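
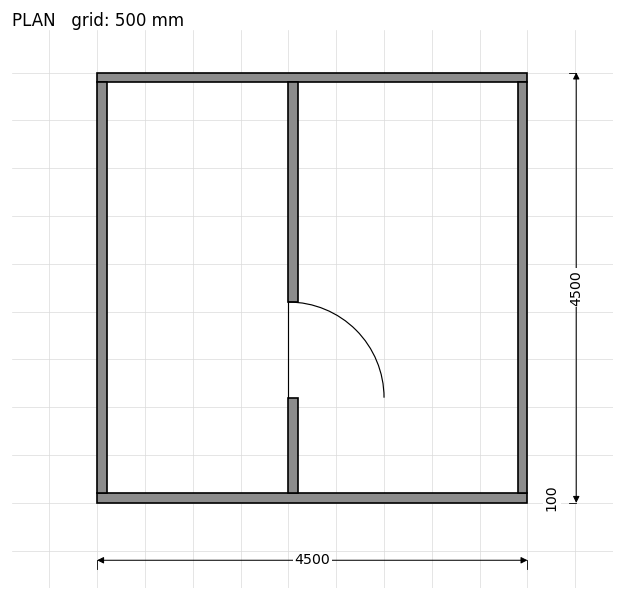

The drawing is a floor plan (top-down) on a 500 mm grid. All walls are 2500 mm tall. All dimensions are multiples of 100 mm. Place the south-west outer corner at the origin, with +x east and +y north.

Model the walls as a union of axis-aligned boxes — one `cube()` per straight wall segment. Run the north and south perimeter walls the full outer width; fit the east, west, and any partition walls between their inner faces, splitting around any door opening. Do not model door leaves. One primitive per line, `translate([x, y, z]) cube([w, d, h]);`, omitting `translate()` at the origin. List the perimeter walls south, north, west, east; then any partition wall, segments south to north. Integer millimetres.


cube([4500, 100, 2500]);
translate([0, 4400, 0]) cube([4500, 100, 2500]);
translate([0, 100, 0]) cube([100, 4300, 2500]);
translate([4400, 100, 0]) cube([100, 4300, 2500]);
translate([2000, 100, 0]) cube([100, 1000, 2500]);
translate([2000, 2100, 0]) cube([100, 2300, 2500]);


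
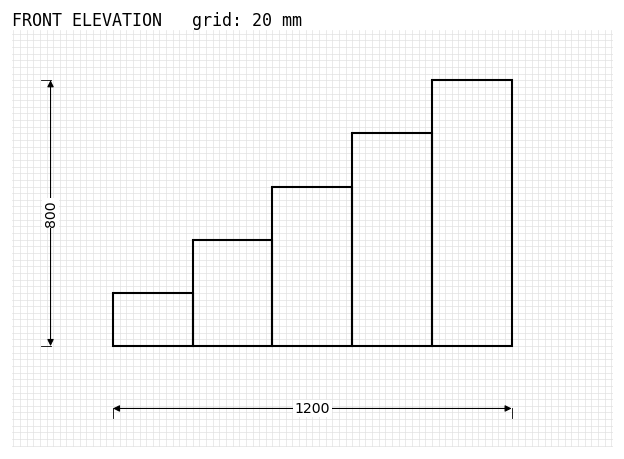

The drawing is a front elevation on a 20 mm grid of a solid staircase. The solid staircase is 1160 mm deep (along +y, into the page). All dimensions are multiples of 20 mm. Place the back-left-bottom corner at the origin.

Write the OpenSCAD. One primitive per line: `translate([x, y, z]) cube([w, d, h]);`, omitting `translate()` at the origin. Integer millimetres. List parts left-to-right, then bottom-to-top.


cube([240, 1160, 160]);
translate([240, 0, 0]) cube([240, 1160, 320]);
translate([480, 0, 0]) cube([240, 1160, 480]);
translate([720, 0, 0]) cube([240, 1160, 640]);
translate([960, 0, 0]) cube([240, 1160, 800]);


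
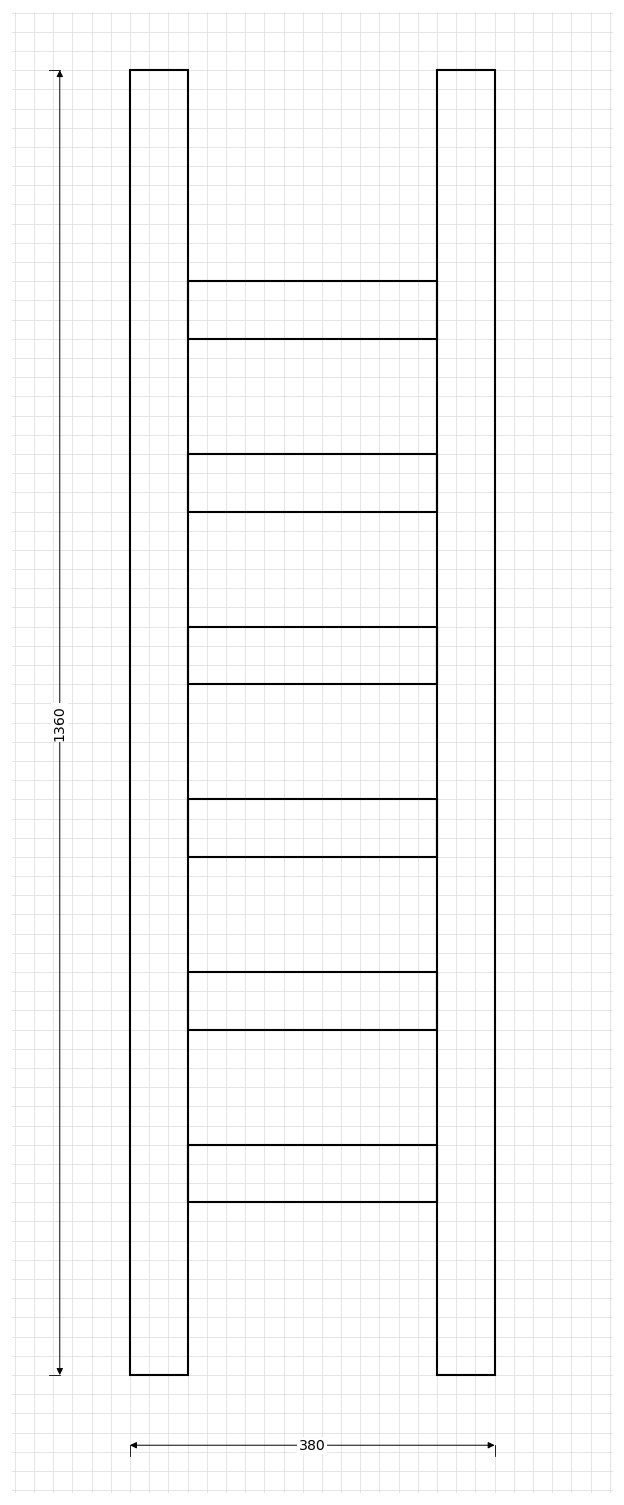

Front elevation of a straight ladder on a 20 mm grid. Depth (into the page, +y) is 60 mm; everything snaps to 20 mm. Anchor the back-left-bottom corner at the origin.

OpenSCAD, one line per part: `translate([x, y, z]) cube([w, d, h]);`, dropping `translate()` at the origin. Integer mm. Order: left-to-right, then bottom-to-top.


cube([60, 60, 1360]);
translate([60, 0, 180]) cube([260, 60, 60]);
translate([60, 0, 360]) cube([260, 60, 60]);
translate([60, 0, 540]) cube([260, 60, 60]);
translate([60, 0, 720]) cube([260, 60, 60]);
translate([60, 0, 900]) cube([260, 60, 60]);
translate([60, 0, 1080]) cube([260, 60, 60]);
translate([320, 0, 0]) cube([60, 60, 1360]);


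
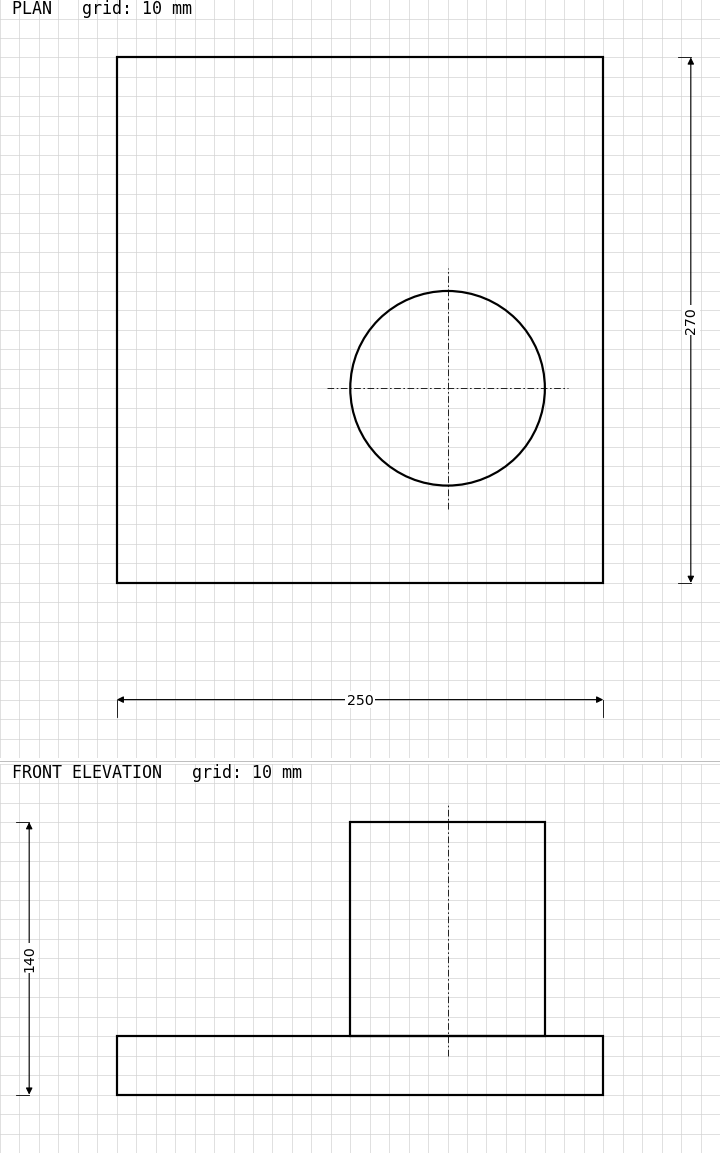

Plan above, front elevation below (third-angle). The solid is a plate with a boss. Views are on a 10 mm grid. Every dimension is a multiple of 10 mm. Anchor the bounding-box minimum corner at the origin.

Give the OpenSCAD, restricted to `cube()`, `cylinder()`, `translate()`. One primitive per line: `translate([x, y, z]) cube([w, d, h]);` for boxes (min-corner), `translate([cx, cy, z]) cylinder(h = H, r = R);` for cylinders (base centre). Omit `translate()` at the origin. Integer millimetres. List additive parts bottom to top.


cube([250, 270, 30]);
translate([170, 100, 30]) cylinder(h = 110, r = 50);


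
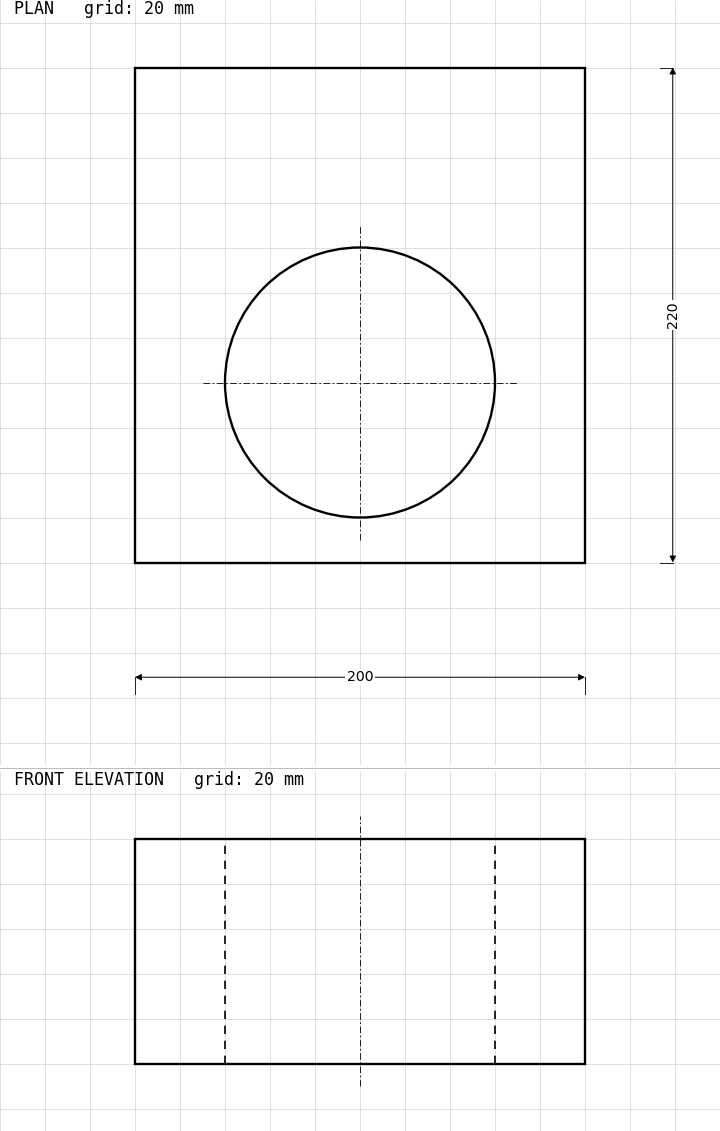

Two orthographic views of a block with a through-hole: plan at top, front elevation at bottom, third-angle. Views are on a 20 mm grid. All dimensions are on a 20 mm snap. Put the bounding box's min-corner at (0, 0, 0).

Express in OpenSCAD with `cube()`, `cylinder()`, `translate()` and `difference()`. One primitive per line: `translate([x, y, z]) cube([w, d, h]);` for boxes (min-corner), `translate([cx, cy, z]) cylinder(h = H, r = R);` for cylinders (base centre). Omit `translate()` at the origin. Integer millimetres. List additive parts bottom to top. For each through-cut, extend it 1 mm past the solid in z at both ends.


difference() {
  cube([200, 220, 100]);
  translate([100, 80, -1]) cylinder(h = 102, r = 60);
}


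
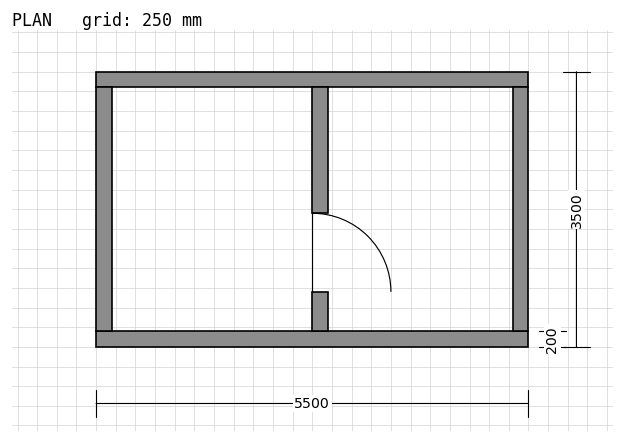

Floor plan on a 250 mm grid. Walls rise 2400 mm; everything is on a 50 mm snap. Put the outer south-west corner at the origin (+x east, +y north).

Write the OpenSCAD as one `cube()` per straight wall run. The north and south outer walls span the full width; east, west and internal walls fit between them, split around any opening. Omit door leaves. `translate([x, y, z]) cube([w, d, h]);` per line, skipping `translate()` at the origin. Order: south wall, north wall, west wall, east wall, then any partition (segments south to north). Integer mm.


cube([5500, 200, 2400]);
translate([0, 3300, 0]) cube([5500, 200, 2400]);
translate([0, 200, 0]) cube([200, 3100, 2400]);
translate([5300, 200, 0]) cube([200, 3100, 2400]);
translate([2750, 200, 0]) cube([200, 500, 2400]);
translate([2750, 1700, 0]) cube([200, 1600, 2400]);


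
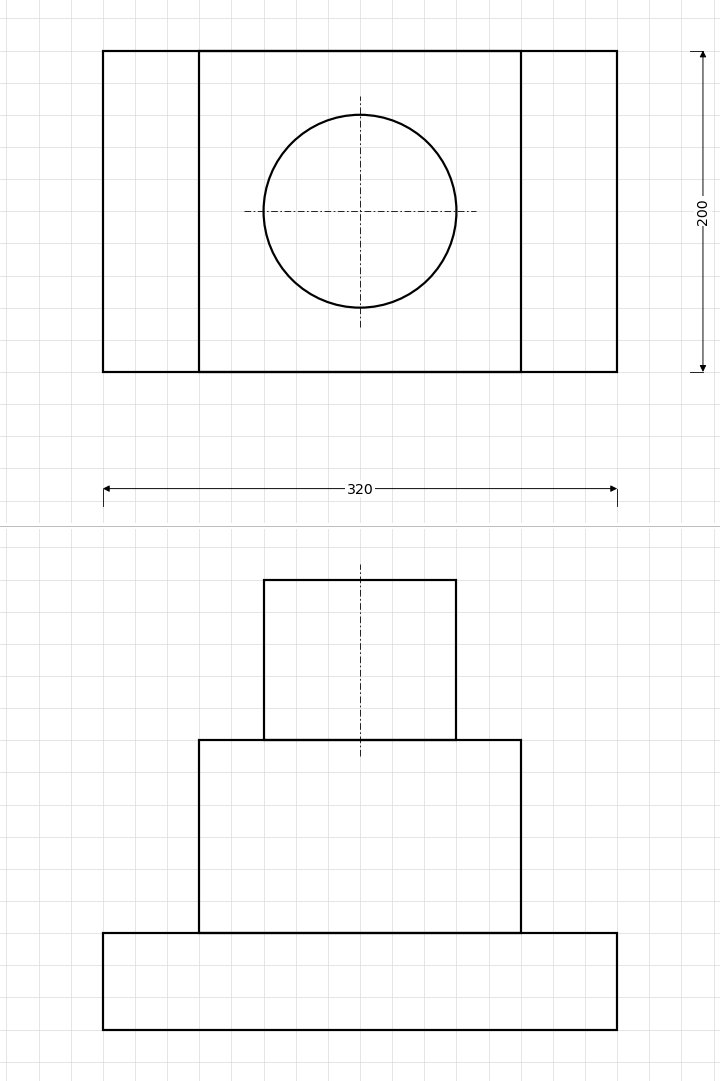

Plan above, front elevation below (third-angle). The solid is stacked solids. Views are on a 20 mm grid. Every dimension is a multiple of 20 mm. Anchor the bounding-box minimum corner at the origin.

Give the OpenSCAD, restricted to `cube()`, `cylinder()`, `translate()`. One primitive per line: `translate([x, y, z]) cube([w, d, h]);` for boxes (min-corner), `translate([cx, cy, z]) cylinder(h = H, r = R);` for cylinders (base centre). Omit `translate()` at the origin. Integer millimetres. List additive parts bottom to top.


cube([320, 200, 60]);
translate([60, 0, 60]) cube([200, 200, 120]);
translate([160, 100, 180]) cylinder(h = 100, r = 60);


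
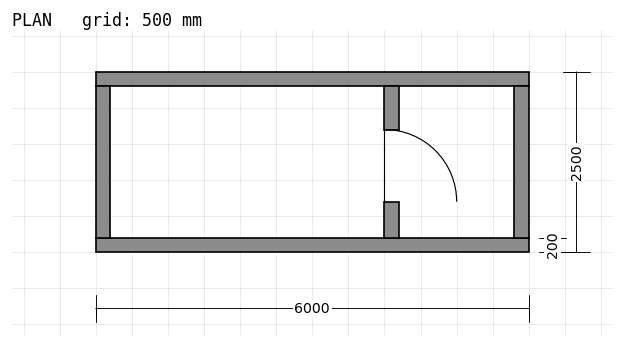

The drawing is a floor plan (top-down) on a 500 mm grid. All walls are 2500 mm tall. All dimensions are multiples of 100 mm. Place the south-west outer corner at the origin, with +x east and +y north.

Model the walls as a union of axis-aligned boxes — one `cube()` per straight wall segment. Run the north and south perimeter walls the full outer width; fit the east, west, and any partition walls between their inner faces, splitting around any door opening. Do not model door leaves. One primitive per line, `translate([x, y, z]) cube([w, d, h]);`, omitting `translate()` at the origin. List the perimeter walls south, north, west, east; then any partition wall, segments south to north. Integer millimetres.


cube([6000, 200, 2500]);
translate([0, 2300, 0]) cube([6000, 200, 2500]);
translate([0, 200, 0]) cube([200, 2100, 2500]);
translate([5800, 200, 0]) cube([200, 2100, 2500]);
translate([4000, 200, 0]) cube([200, 500, 2500]);
translate([4000, 1700, 0]) cube([200, 600, 2500]);


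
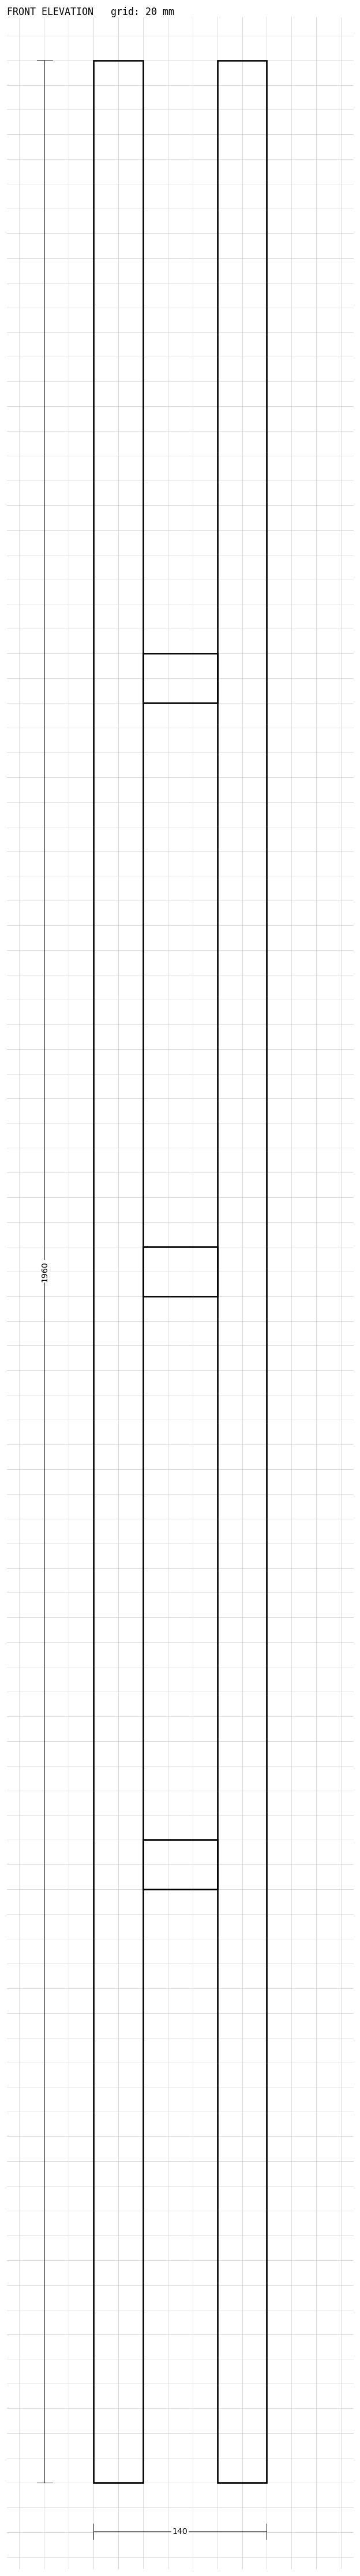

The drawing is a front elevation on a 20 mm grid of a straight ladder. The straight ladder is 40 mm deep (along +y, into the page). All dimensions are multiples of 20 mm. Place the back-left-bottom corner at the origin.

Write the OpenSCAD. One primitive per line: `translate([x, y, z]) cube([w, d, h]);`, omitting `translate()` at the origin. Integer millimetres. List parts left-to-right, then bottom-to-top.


cube([40, 40, 1960]);
translate([40, 0, 480]) cube([60, 40, 40]);
translate([40, 0, 960]) cube([60, 40, 40]);
translate([40, 0, 1440]) cube([60, 40, 40]);
translate([100, 0, 0]) cube([40, 40, 1960]);


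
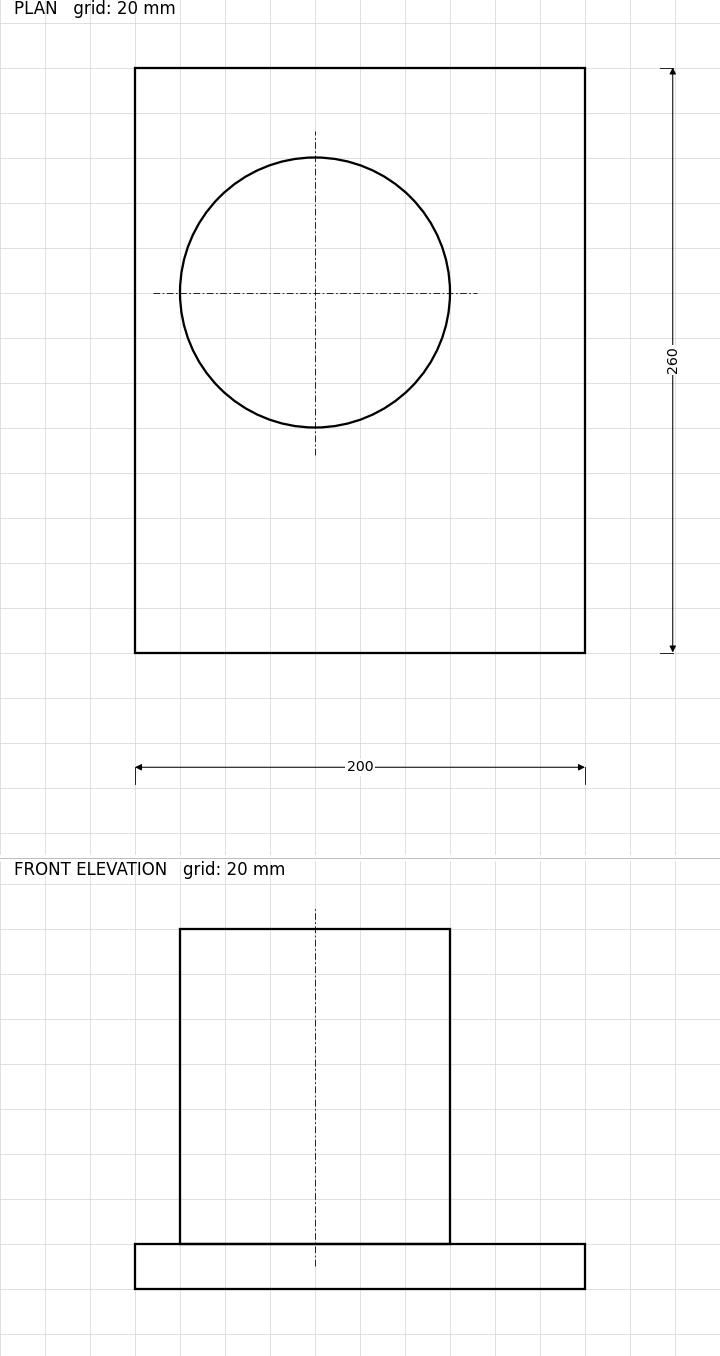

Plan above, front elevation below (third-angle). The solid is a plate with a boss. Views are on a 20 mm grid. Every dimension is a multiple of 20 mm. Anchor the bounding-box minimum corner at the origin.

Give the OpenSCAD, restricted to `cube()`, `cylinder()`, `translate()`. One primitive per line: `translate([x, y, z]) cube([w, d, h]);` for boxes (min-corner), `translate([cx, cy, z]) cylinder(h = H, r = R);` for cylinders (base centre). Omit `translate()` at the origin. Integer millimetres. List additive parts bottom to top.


cube([200, 260, 20]);
translate([80, 160, 20]) cylinder(h = 140, r = 60);


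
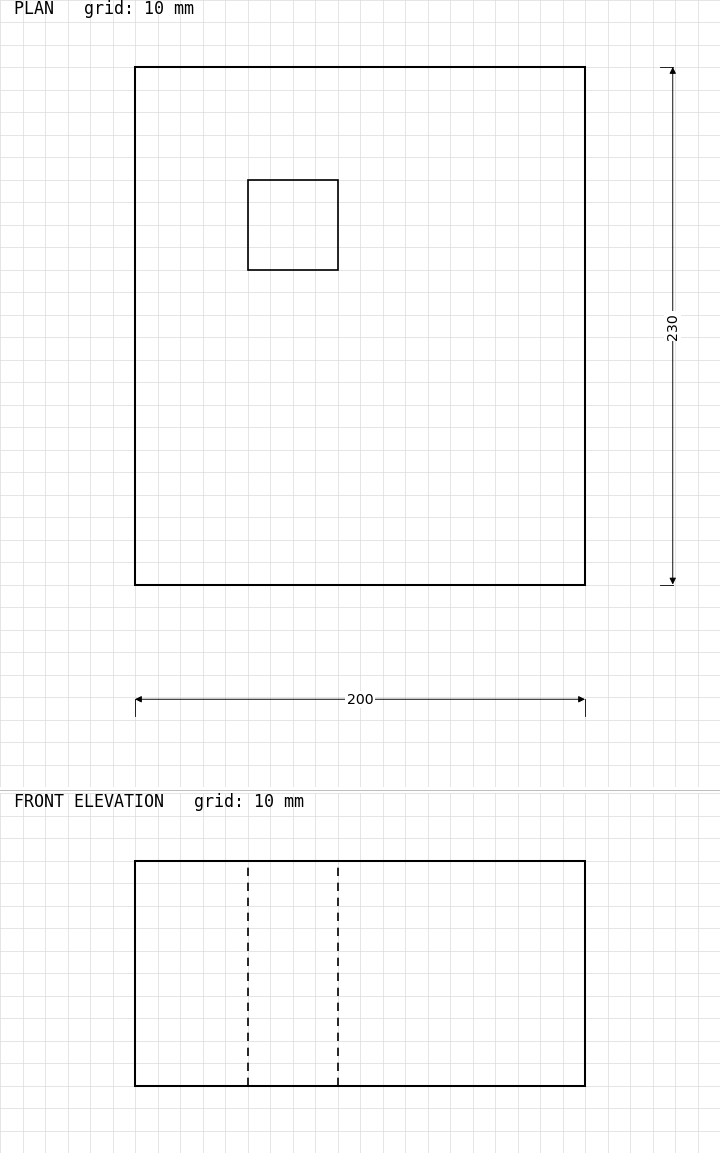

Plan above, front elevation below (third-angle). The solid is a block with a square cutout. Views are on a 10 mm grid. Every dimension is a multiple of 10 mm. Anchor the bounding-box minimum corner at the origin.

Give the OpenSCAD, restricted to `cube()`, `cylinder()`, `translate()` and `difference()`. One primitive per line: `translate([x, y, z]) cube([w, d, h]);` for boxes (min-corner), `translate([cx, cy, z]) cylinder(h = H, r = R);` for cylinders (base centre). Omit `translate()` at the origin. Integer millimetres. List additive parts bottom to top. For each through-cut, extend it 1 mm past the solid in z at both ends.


difference() {
  cube([200, 230, 100]);
  translate([50, 140, -1]) cube([40, 40, 102]);
}


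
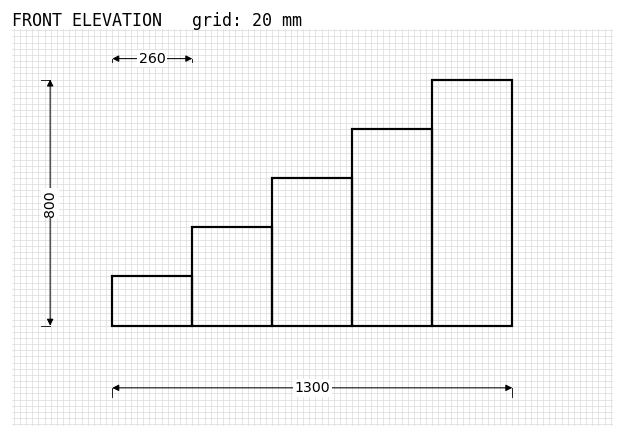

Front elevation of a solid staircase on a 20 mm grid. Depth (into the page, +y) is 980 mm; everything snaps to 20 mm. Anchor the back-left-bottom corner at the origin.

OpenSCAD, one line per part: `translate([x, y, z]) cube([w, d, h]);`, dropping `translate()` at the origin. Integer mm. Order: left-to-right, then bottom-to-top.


cube([260, 980, 160]);
translate([260, 0, 0]) cube([260, 980, 320]);
translate([520, 0, 0]) cube([260, 980, 480]);
translate([780, 0, 0]) cube([260, 980, 640]);
translate([1040, 0, 0]) cube([260, 980, 800]);


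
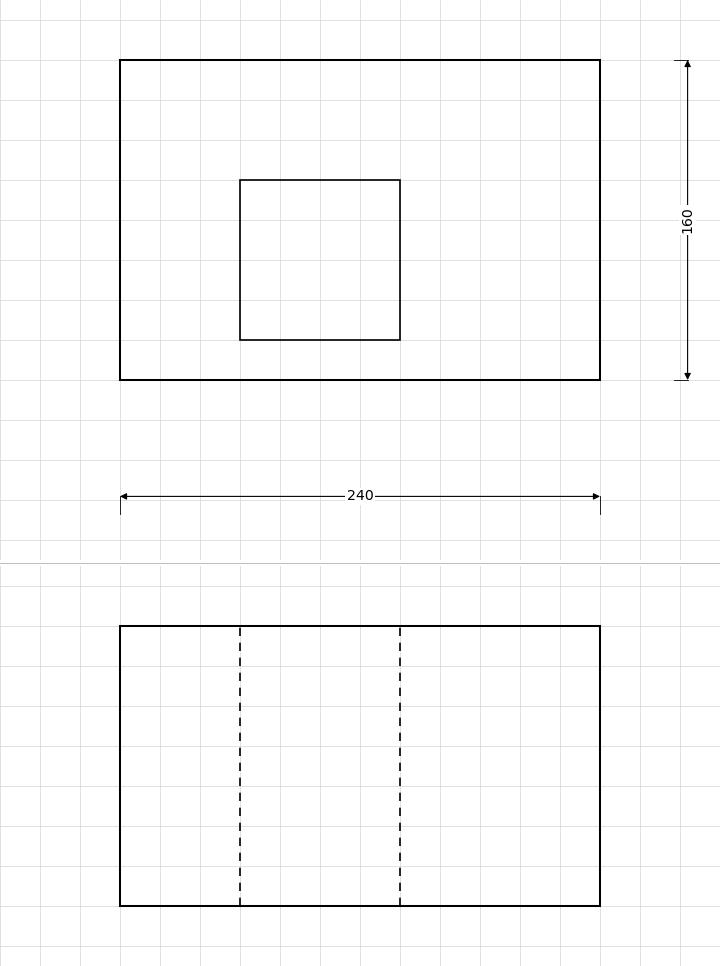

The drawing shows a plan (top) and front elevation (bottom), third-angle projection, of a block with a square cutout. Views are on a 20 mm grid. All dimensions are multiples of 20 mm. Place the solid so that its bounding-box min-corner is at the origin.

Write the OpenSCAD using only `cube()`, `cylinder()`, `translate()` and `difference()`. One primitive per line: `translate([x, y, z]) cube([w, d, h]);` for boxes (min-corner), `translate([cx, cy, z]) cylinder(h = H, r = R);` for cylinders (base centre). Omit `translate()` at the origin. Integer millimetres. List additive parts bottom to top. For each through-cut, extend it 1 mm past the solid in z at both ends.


difference() {
  cube([240, 160, 140]);
  translate([60, 20, -1]) cube([80, 80, 142]);
}


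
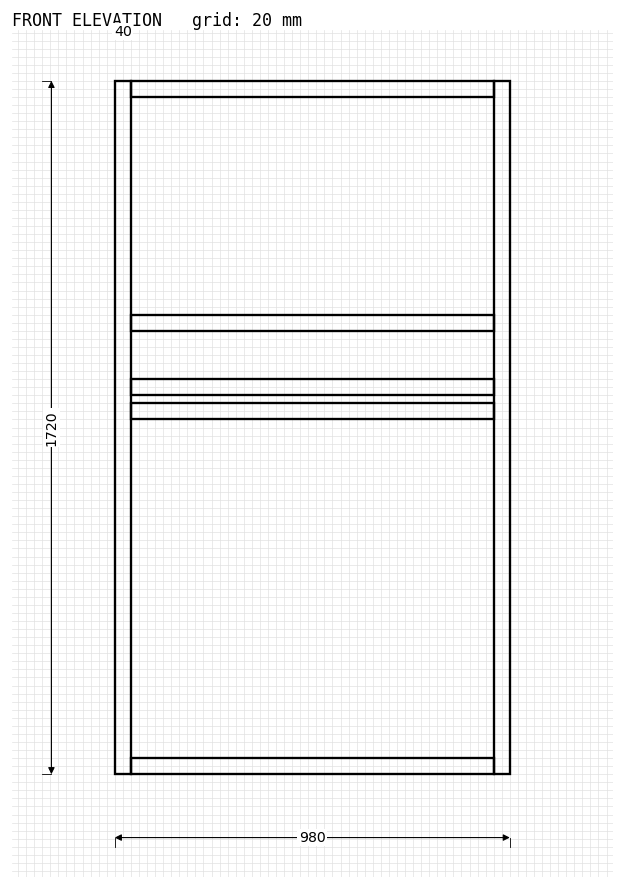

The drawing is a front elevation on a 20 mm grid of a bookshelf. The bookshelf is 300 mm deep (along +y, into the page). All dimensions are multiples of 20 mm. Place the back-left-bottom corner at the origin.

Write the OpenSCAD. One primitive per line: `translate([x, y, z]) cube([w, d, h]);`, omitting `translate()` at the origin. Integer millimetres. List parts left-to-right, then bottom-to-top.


cube([40, 300, 1720]);
translate([40, 0, 0]) cube([900, 300, 40]);
translate([40, 0, 880]) cube([900, 300, 40]);
translate([40, 0, 940]) cube([900, 300, 40]);
translate([40, 0, 1100]) cube([900, 300, 40]);
translate([40, 0, 1680]) cube([900, 300, 40]);
translate([940, 0, 0]) cube([40, 300, 1720]);


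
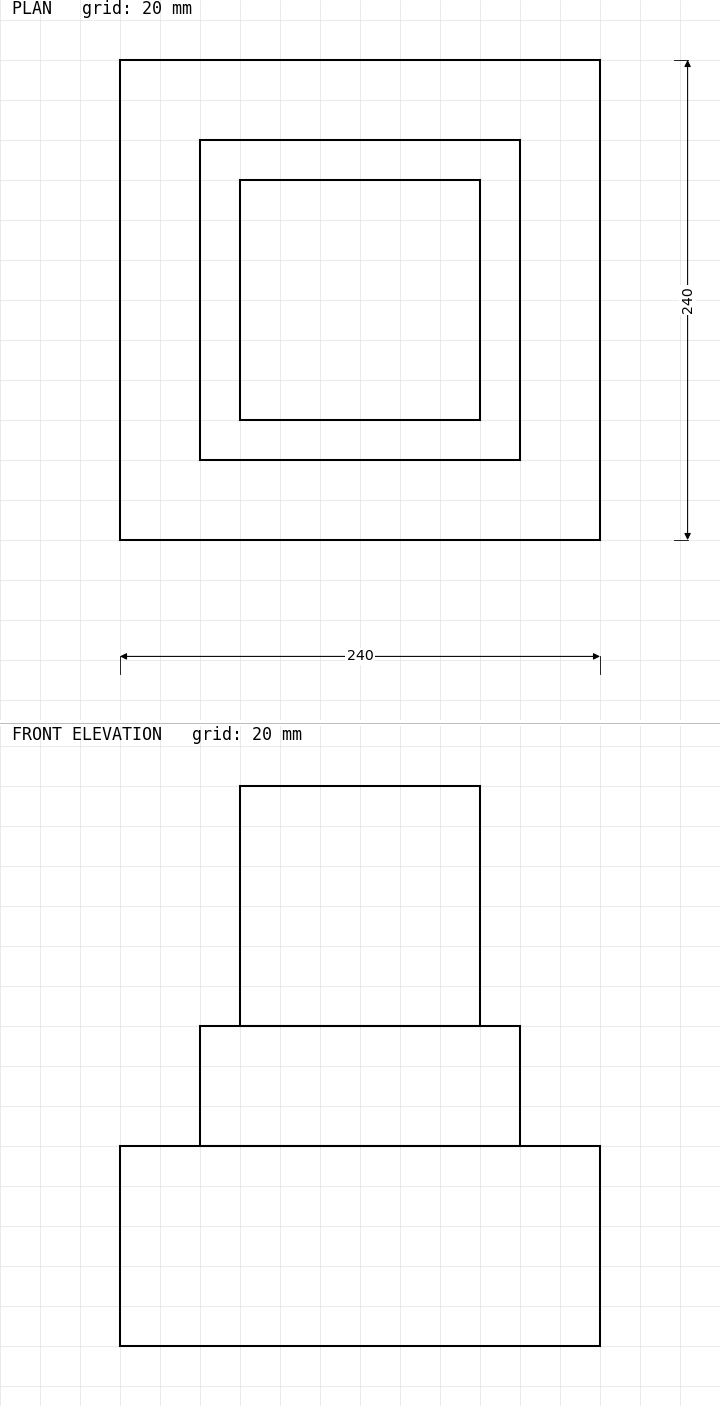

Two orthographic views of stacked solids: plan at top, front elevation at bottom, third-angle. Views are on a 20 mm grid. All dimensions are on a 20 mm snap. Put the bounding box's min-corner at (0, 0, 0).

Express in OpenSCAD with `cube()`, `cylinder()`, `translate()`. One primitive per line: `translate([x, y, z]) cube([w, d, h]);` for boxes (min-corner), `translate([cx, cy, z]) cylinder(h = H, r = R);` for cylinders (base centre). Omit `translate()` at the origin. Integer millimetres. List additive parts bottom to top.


cube([240, 240, 100]);
translate([40, 40, 100]) cube([160, 160, 60]);
translate([60, 60, 160]) cube([120, 120, 120]);


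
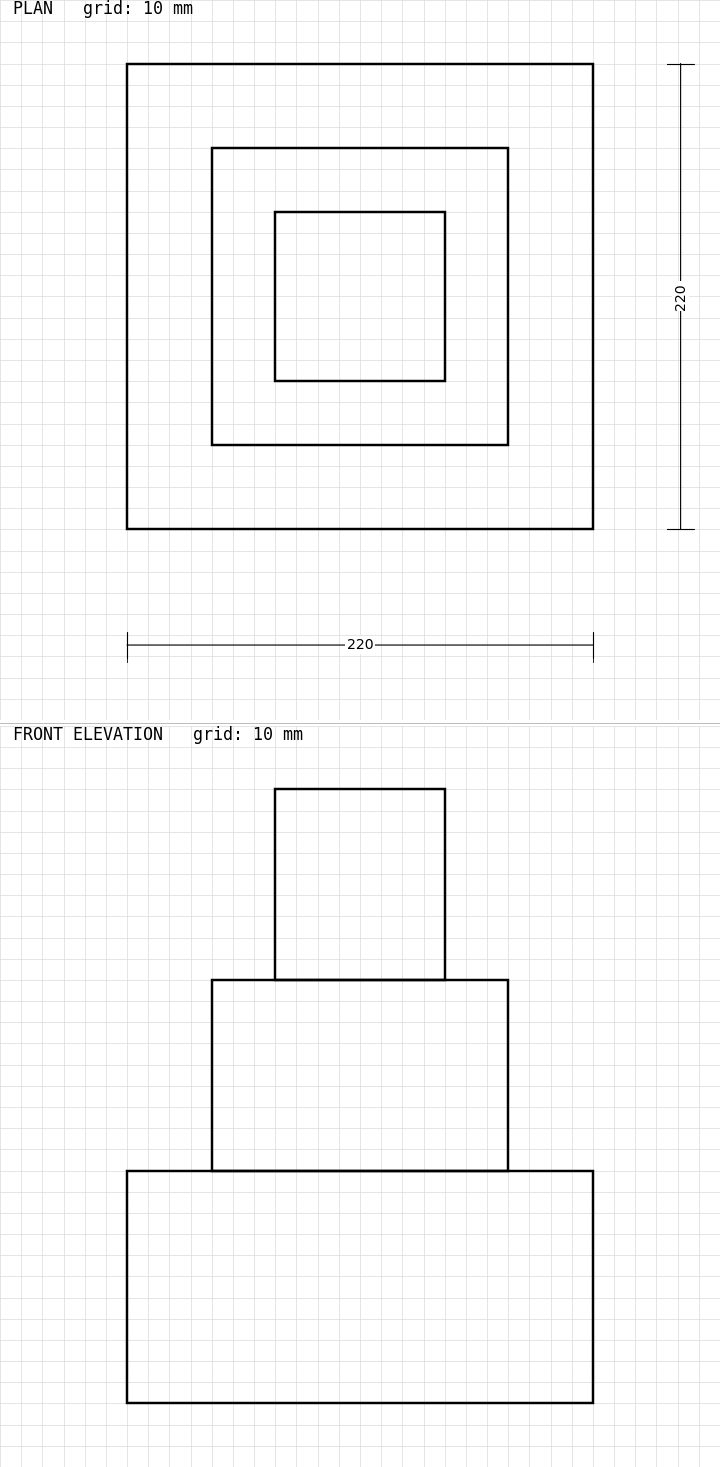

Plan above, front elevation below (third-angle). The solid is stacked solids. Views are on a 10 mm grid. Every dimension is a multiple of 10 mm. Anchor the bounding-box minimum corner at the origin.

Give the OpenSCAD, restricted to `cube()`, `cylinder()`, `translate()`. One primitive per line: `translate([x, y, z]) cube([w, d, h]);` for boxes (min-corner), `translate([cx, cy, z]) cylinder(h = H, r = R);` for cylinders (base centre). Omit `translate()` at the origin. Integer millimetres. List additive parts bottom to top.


cube([220, 220, 110]);
translate([40, 40, 110]) cube([140, 140, 90]);
translate([70, 70, 200]) cube([80, 80, 90]);


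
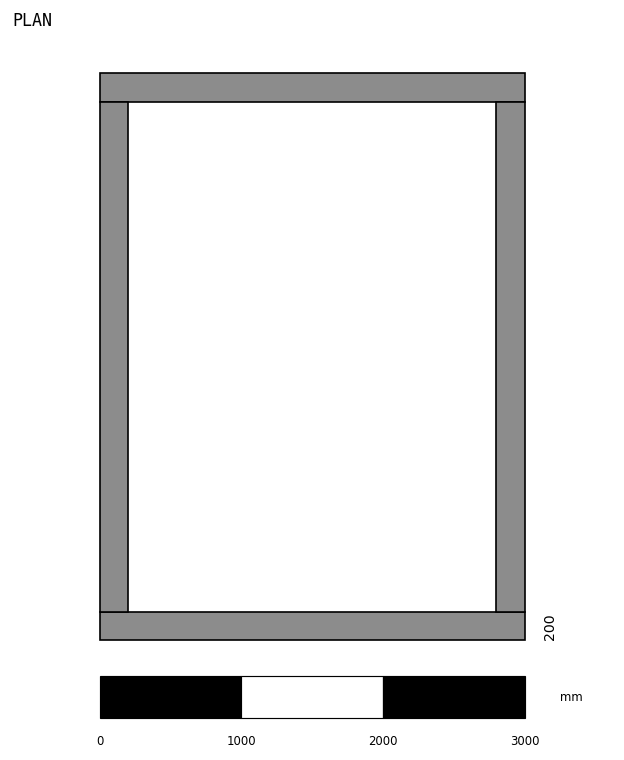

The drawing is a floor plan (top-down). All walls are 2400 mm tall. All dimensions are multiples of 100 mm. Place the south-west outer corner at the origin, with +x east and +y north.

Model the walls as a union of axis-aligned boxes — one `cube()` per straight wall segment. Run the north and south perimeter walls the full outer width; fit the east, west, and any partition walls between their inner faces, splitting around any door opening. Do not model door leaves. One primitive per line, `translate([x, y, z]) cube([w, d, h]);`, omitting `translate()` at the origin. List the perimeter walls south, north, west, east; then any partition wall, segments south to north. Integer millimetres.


cube([3000, 200, 2400]);
translate([0, 3800, 0]) cube([3000, 200, 2400]);
translate([0, 200, 0]) cube([200, 3600, 2400]);
translate([2800, 200, 0]) cube([200, 3600, 2400]);


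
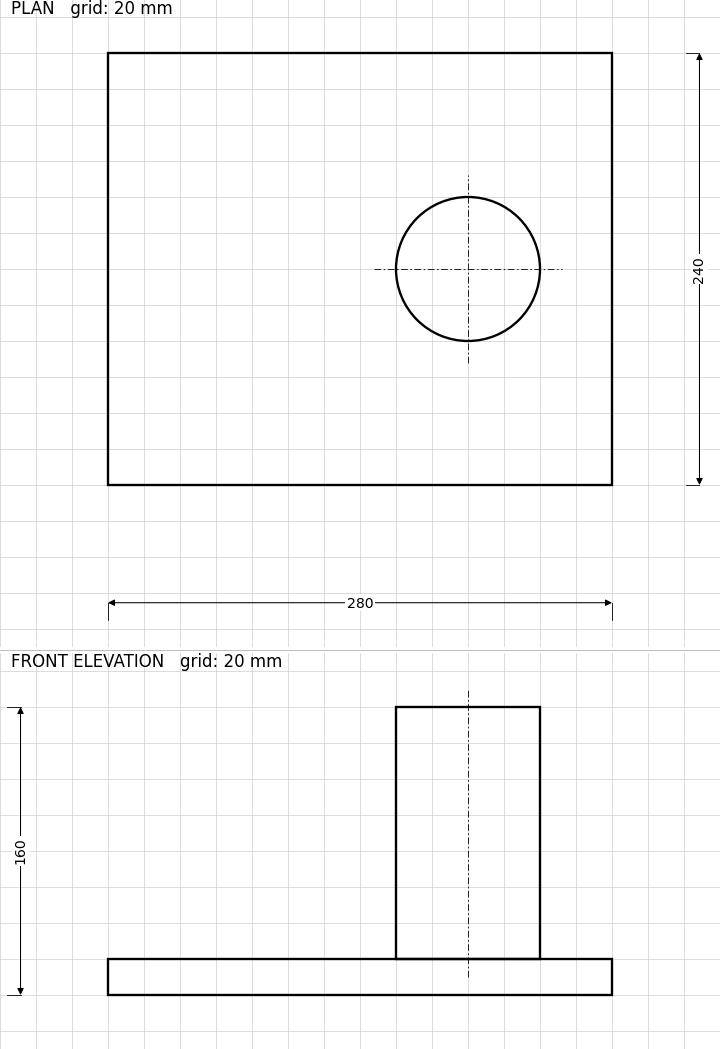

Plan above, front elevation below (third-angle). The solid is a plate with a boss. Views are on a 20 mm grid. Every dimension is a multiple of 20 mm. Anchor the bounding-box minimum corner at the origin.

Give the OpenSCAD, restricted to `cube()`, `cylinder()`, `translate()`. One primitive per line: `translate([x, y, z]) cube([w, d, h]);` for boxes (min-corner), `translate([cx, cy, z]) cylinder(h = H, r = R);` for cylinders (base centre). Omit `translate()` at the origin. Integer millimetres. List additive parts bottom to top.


cube([280, 240, 20]);
translate([200, 120, 20]) cylinder(h = 140, r = 40);


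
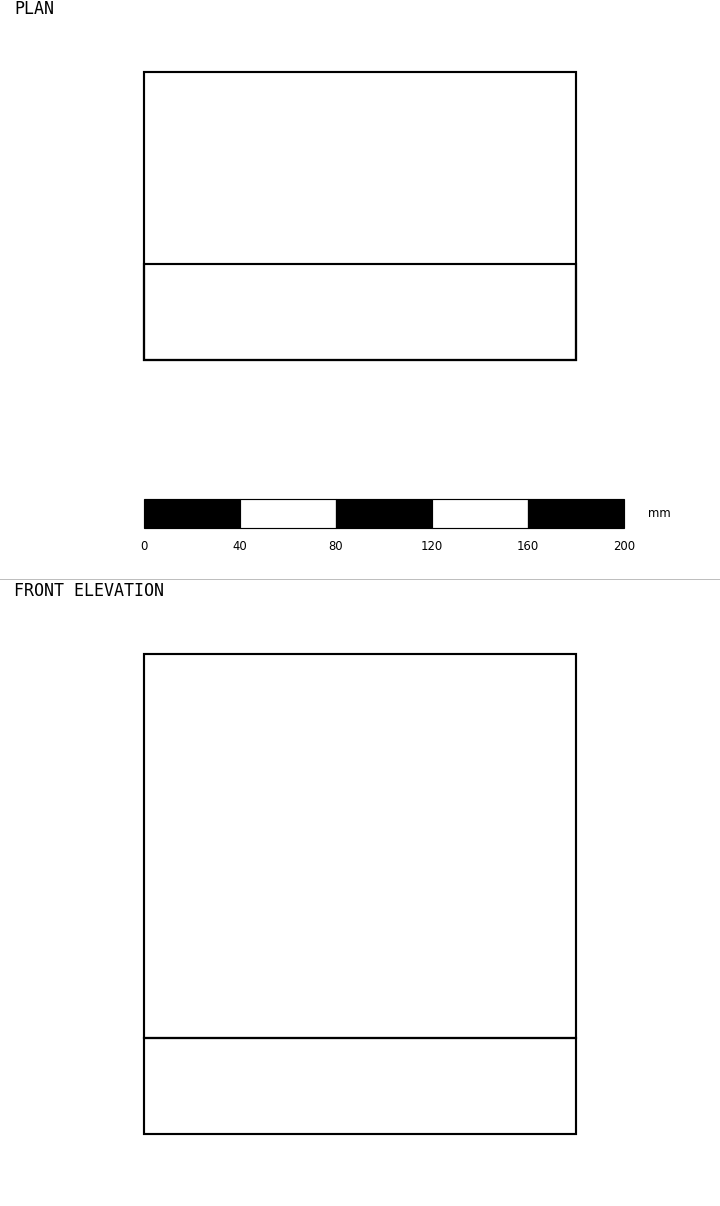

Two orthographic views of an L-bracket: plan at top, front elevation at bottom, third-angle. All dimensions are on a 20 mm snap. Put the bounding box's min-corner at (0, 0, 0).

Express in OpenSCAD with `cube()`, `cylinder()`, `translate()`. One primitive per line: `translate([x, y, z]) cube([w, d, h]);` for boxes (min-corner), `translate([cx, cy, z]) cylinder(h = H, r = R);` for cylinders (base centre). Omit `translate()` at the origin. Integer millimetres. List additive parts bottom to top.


cube([180, 120, 40]);
translate([0, 0, 40]) cube([180, 40, 160]);


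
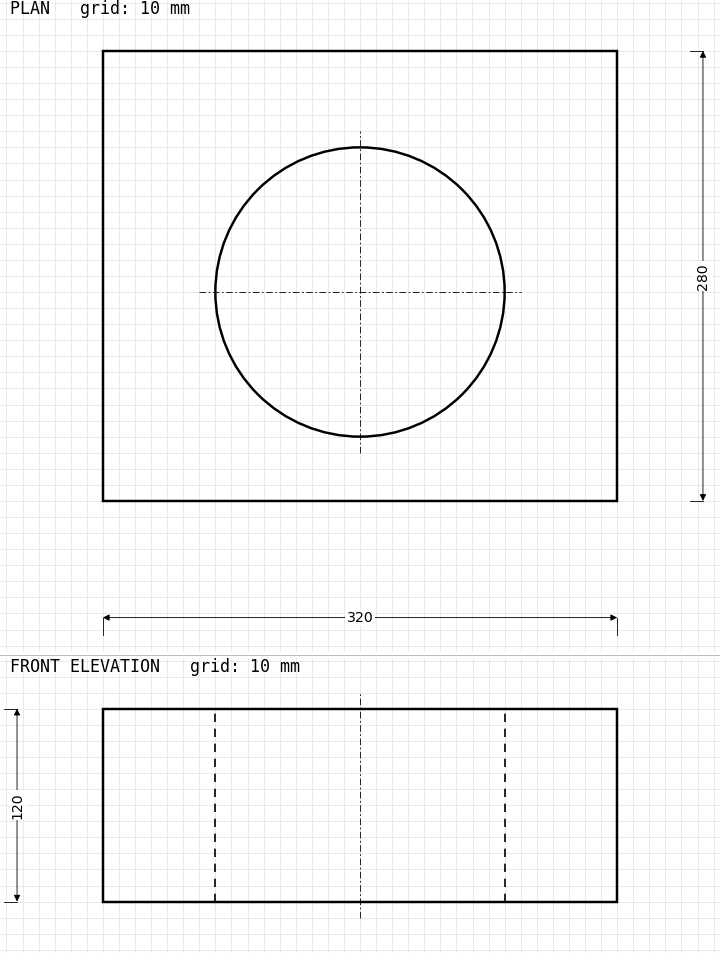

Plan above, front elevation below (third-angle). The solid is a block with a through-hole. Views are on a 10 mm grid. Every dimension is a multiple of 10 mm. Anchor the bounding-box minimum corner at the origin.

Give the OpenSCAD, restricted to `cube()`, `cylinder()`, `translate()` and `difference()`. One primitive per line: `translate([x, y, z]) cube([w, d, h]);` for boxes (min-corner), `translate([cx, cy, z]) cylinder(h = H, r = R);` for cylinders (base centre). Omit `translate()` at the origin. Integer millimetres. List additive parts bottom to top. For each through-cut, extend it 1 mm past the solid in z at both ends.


difference() {
  cube([320, 280, 120]);
  translate([160, 130, -1]) cylinder(h = 122, r = 90);
}


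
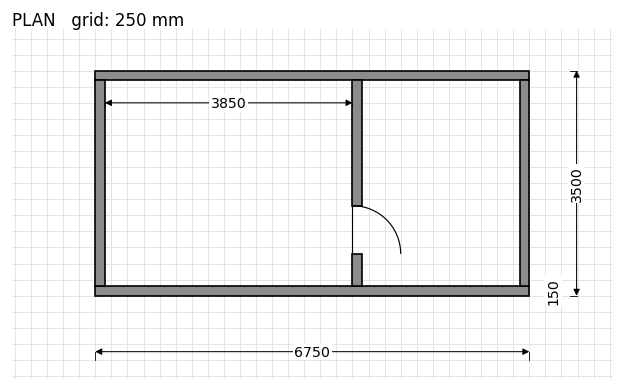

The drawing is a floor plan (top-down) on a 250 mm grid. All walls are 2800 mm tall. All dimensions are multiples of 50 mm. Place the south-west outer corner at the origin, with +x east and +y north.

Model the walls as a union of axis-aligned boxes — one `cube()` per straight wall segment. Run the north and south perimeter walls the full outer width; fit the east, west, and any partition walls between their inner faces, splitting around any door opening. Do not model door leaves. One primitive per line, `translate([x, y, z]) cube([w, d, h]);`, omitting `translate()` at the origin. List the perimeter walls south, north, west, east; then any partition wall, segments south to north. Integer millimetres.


cube([6750, 150, 2800]);
translate([0, 3350, 0]) cube([6750, 150, 2800]);
translate([0, 150, 0]) cube([150, 3200, 2800]);
translate([6600, 150, 0]) cube([150, 3200, 2800]);
translate([4000, 150, 0]) cube([150, 500, 2800]);
translate([4000, 1400, 0]) cube([150, 1950, 2800]);


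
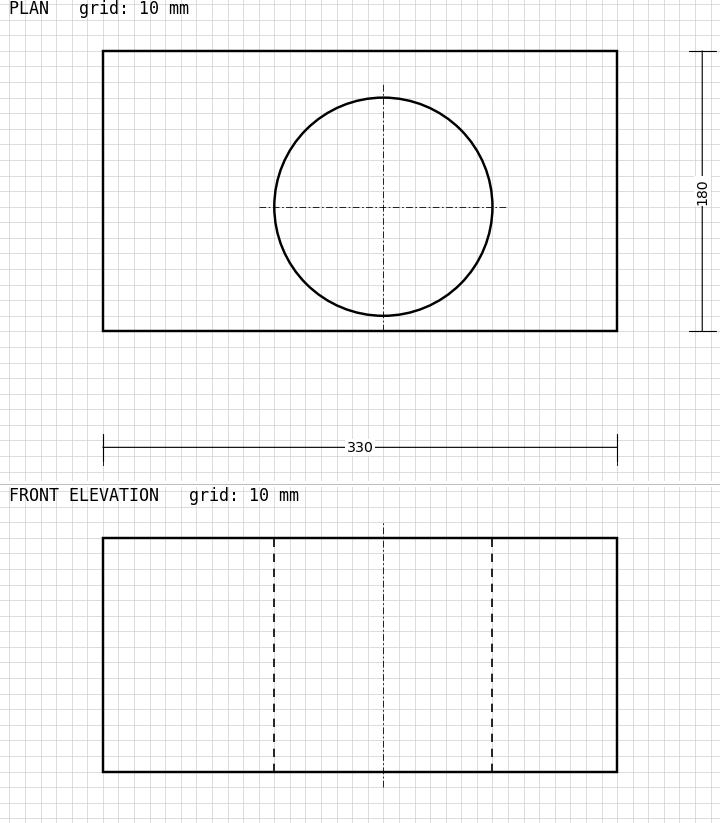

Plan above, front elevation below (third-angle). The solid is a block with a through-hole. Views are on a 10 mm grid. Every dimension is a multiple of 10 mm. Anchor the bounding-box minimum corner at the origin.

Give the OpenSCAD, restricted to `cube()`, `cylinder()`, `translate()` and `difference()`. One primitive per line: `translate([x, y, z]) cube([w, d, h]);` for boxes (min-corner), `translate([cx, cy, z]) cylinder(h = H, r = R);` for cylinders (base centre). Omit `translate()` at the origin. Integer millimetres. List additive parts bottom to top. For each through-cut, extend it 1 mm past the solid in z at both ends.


difference() {
  cube([330, 180, 150]);
  translate([180, 80, -1]) cylinder(h = 152, r = 70);
}


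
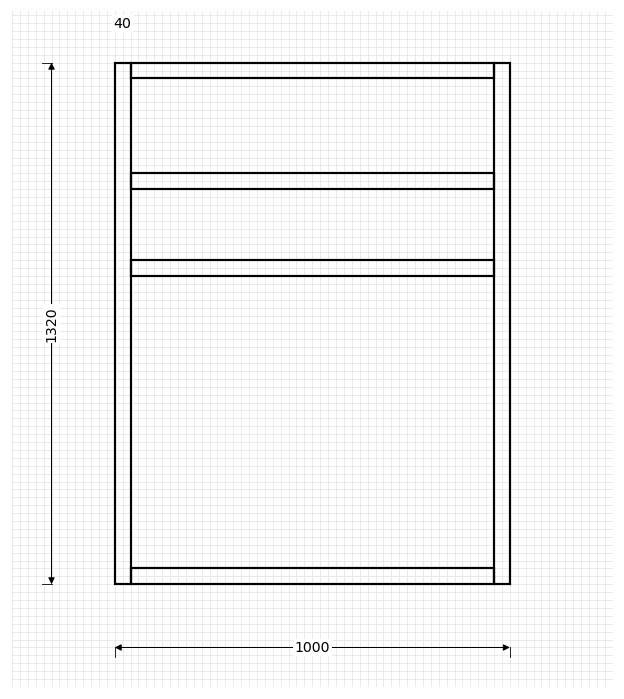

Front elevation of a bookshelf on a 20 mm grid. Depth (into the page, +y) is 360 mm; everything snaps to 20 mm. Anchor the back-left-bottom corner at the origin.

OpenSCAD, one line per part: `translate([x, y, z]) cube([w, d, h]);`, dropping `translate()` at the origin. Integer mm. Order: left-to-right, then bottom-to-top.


cube([40, 360, 1320]);
translate([40, 0, 0]) cube([920, 360, 40]);
translate([40, 0, 780]) cube([920, 360, 40]);
translate([40, 0, 1000]) cube([920, 360, 40]);
translate([40, 0, 1280]) cube([920, 360, 40]);
translate([960, 0, 0]) cube([40, 360, 1320]);


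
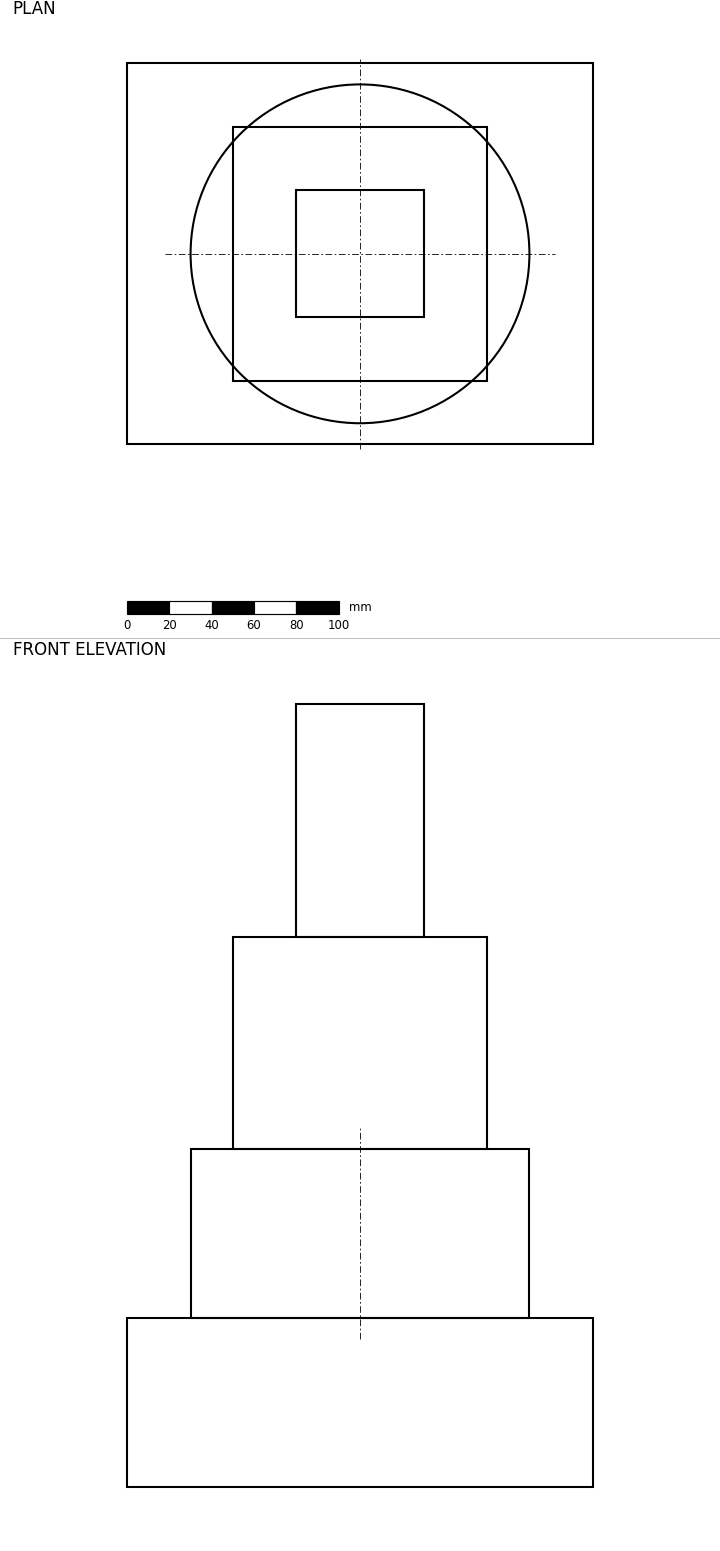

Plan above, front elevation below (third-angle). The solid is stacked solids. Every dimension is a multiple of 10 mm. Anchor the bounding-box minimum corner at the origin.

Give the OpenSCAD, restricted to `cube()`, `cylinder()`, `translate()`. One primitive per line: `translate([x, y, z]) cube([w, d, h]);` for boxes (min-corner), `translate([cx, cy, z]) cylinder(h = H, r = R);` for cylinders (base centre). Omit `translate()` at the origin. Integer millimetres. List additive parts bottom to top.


cube([220, 180, 80]);
translate([110, 90, 80]) cylinder(h = 80, r = 80);
translate([50, 30, 160]) cube([120, 120, 100]);
translate([80, 60, 260]) cube([60, 60, 110]);


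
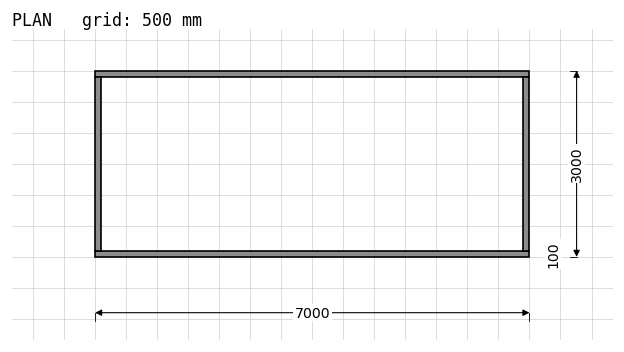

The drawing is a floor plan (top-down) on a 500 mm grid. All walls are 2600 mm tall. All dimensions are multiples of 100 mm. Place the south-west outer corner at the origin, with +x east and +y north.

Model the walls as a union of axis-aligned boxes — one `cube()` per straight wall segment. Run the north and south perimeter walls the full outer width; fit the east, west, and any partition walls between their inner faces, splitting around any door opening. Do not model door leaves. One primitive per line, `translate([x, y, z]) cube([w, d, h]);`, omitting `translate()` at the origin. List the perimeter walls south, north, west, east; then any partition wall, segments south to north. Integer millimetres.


cube([7000, 100, 2600]);
translate([0, 2900, 0]) cube([7000, 100, 2600]);
translate([0, 100, 0]) cube([100, 2800, 2600]);
translate([6900, 100, 0]) cube([100, 2800, 2600]);


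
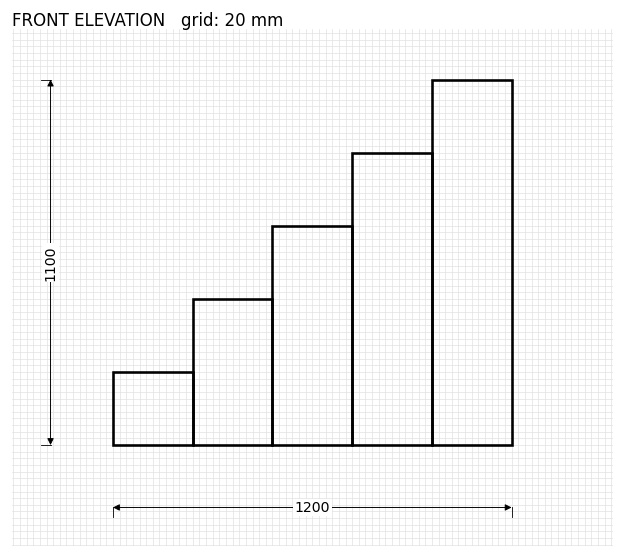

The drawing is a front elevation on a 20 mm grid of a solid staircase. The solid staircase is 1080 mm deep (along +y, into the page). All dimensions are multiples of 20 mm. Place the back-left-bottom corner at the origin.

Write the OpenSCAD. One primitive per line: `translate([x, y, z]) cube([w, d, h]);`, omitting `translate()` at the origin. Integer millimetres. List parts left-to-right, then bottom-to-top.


cube([240, 1080, 220]);
translate([240, 0, 0]) cube([240, 1080, 440]);
translate([480, 0, 0]) cube([240, 1080, 660]);
translate([720, 0, 0]) cube([240, 1080, 880]);
translate([960, 0, 0]) cube([240, 1080, 1100]);


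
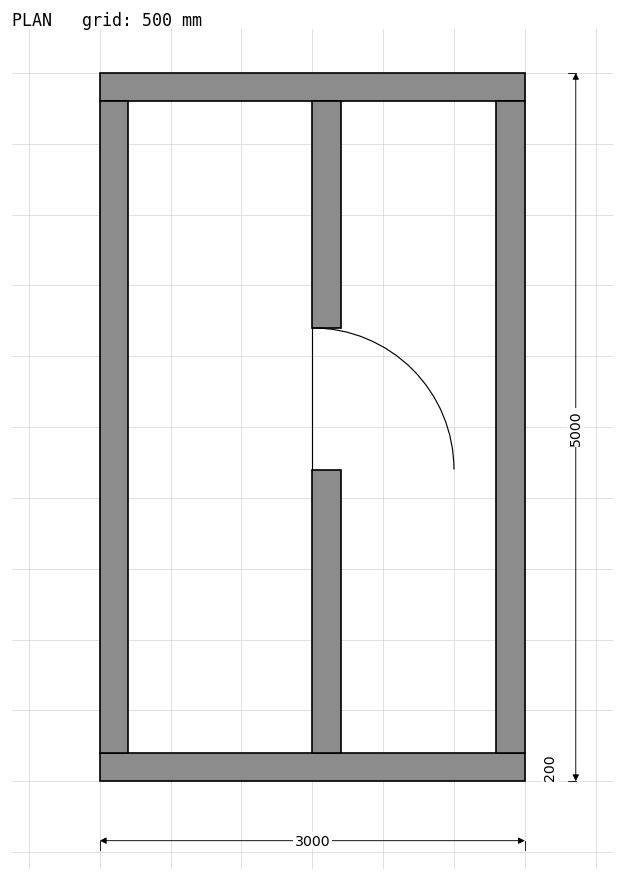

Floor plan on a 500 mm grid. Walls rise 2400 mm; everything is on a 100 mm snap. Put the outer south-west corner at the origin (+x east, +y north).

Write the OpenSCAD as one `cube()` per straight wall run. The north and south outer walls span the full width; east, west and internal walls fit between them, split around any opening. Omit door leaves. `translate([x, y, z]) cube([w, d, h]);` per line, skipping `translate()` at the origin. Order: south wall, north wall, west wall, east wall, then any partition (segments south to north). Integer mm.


cube([3000, 200, 2400]);
translate([0, 4800, 0]) cube([3000, 200, 2400]);
translate([0, 200, 0]) cube([200, 4600, 2400]);
translate([2800, 200, 0]) cube([200, 4600, 2400]);
translate([1500, 200, 0]) cube([200, 2000, 2400]);
translate([1500, 3200, 0]) cube([200, 1600, 2400]);


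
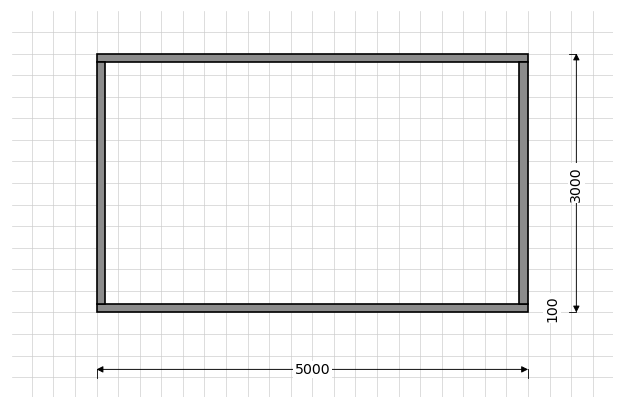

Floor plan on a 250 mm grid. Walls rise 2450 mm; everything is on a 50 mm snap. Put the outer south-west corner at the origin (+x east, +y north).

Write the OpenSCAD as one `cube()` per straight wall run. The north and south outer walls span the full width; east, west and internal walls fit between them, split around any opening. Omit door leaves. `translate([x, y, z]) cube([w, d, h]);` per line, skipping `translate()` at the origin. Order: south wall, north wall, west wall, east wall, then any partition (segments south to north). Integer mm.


cube([5000, 100, 2450]);
translate([0, 2900, 0]) cube([5000, 100, 2450]);
translate([0, 100, 0]) cube([100, 2800, 2450]);
translate([4900, 100, 0]) cube([100, 2800, 2450]);


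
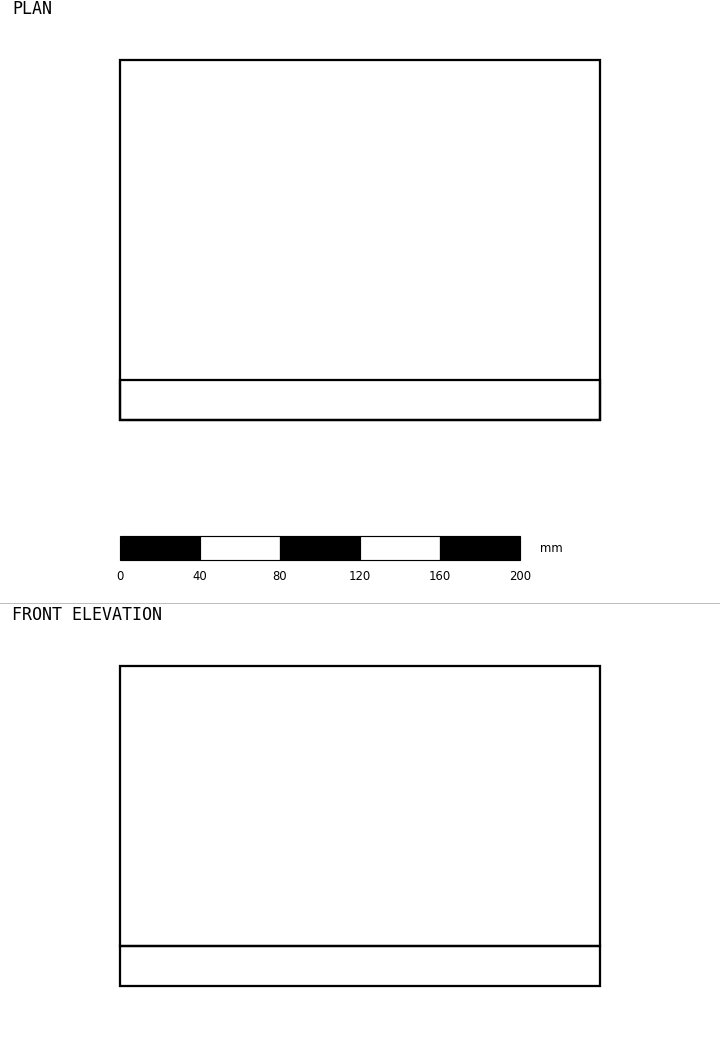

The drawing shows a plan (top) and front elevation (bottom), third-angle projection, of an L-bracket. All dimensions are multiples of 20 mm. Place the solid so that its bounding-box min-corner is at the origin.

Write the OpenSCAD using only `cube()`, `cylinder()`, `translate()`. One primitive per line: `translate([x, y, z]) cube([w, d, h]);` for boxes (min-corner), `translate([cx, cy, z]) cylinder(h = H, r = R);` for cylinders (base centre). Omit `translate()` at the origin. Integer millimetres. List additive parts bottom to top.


cube([240, 180, 20]);
translate([0, 0, 20]) cube([240, 20, 140]);


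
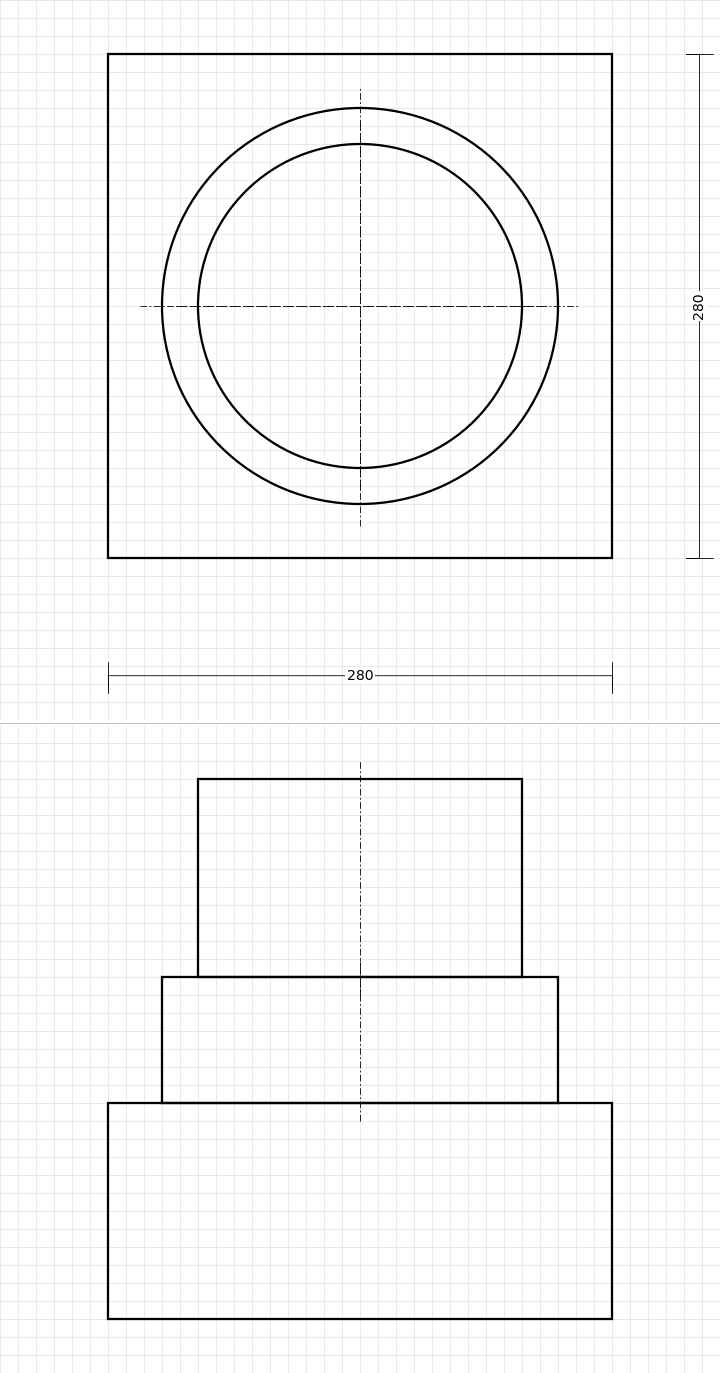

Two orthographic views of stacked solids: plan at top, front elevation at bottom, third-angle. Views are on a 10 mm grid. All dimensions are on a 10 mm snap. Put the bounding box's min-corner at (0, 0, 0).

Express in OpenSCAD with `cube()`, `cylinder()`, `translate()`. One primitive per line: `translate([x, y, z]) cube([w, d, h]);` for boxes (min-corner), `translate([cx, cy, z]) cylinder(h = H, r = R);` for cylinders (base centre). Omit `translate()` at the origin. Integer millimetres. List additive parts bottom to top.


cube([280, 280, 120]);
translate([140, 140, 120]) cylinder(h = 70, r = 110);
translate([140, 140, 190]) cylinder(h = 110, r = 90);


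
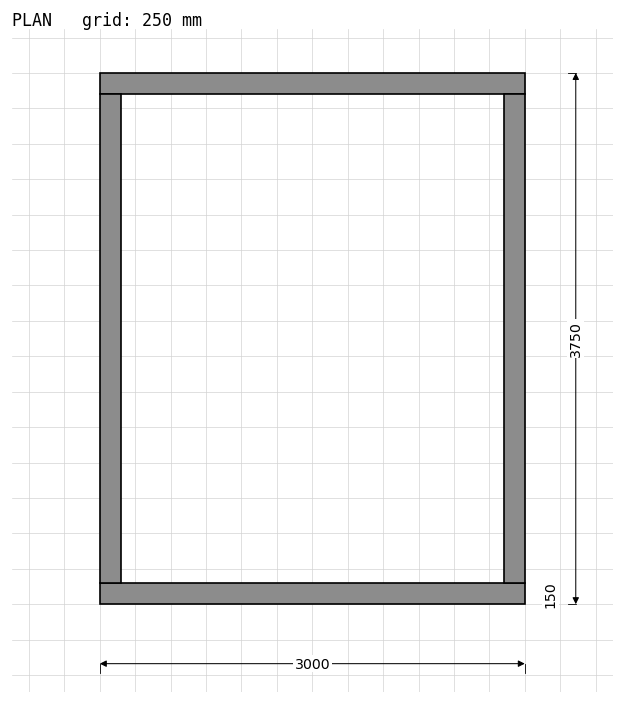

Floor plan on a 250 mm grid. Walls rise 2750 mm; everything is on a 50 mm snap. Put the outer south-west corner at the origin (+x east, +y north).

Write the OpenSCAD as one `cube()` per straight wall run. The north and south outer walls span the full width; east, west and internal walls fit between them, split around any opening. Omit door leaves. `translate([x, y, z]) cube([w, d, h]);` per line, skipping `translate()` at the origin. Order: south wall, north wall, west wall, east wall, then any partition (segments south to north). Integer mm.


cube([3000, 150, 2750]);
translate([0, 3600, 0]) cube([3000, 150, 2750]);
translate([0, 150, 0]) cube([150, 3450, 2750]);
translate([2850, 150, 0]) cube([150, 3450, 2750]);


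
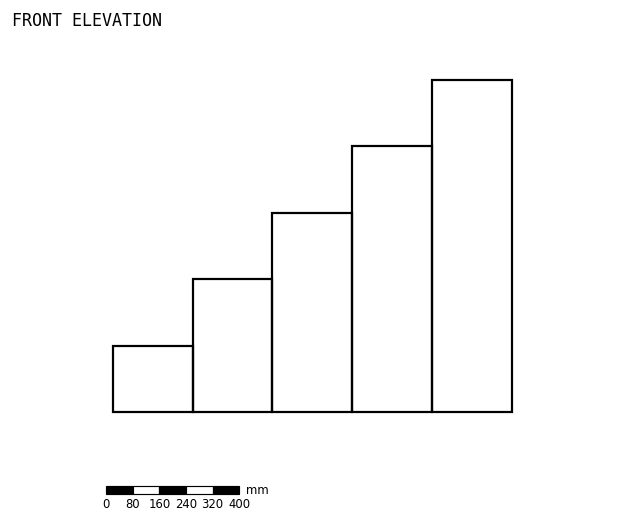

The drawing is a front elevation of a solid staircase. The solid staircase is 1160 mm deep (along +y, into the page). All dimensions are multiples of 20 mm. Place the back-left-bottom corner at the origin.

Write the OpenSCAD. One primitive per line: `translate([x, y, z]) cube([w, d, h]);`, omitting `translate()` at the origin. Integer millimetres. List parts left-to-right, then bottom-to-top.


cube([240, 1160, 200]);
translate([240, 0, 0]) cube([240, 1160, 400]);
translate([480, 0, 0]) cube([240, 1160, 600]);
translate([720, 0, 0]) cube([240, 1160, 800]);
translate([960, 0, 0]) cube([240, 1160, 1000]);


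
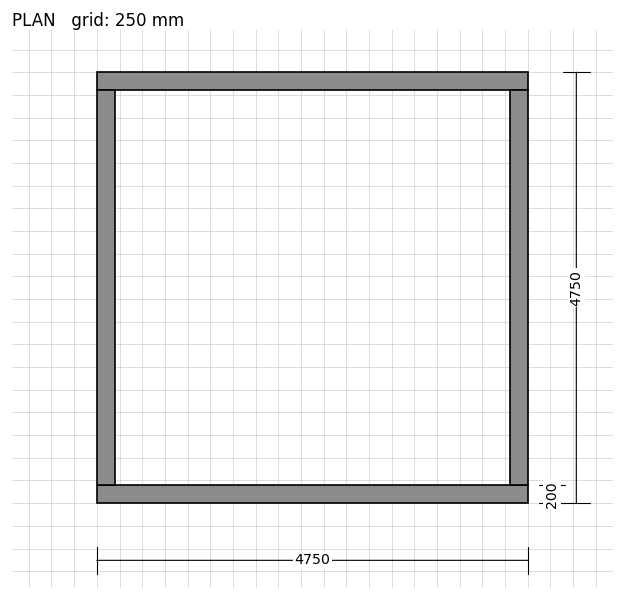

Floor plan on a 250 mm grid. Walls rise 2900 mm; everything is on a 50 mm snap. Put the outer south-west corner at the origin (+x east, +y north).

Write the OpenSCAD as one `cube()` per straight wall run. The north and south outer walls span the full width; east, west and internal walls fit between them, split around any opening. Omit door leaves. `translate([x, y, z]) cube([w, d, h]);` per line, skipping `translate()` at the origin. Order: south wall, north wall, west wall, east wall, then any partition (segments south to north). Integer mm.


cube([4750, 200, 2900]);
translate([0, 4550, 0]) cube([4750, 200, 2900]);
translate([0, 200, 0]) cube([200, 4350, 2900]);
translate([4550, 200, 0]) cube([200, 4350, 2900]);


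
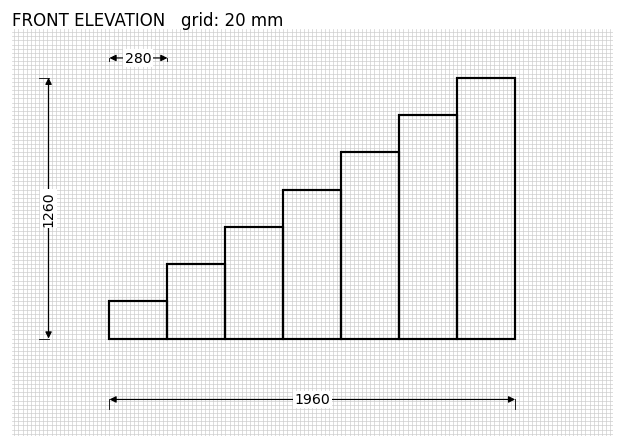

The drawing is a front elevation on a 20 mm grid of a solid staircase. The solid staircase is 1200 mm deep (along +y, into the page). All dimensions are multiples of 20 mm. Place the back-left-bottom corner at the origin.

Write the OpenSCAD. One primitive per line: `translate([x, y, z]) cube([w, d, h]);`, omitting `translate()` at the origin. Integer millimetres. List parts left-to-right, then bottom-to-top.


cube([280, 1200, 180]);
translate([280, 0, 0]) cube([280, 1200, 360]);
translate([560, 0, 0]) cube([280, 1200, 540]);
translate([840, 0, 0]) cube([280, 1200, 720]);
translate([1120, 0, 0]) cube([280, 1200, 900]);
translate([1400, 0, 0]) cube([280, 1200, 1080]);
translate([1680, 0, 0]) cube([280, 1200, 1260]);


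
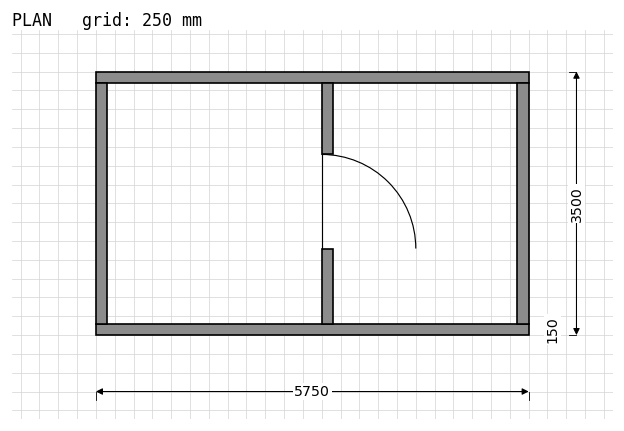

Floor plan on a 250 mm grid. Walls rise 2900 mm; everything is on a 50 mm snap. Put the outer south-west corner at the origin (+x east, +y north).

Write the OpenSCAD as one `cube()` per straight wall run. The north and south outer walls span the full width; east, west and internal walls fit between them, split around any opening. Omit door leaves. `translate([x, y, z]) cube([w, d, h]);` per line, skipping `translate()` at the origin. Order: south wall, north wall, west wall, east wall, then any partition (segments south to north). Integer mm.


cube([5750, 150, 2900]);
translate([0, 3350, 0]) cube([5750, 150, 2900]);
translate([0, 150, 0]) cube([150, 3200, 2900]);
translate([5600, 150, 0]) cube([150, 3200, 2900]);
translate([3000, 150, 0]) cube([150, 1000, 2900]);
translate([3000, 2400, 0]) cube([150, 950, 2900]);


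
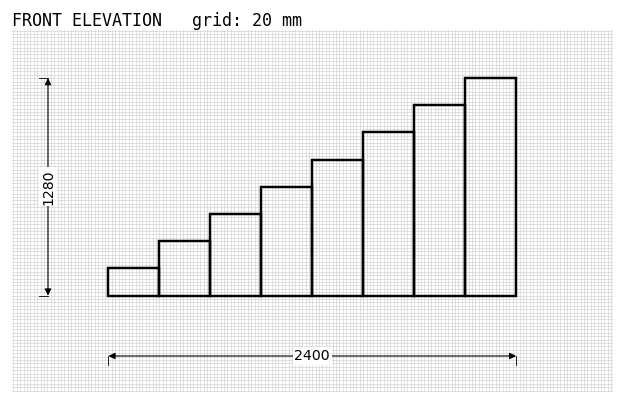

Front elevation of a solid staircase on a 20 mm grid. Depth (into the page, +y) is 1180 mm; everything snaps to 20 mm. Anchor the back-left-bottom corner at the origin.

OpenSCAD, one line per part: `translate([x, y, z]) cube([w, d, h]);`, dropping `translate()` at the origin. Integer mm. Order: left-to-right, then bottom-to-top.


cube([300, 1180, 160]);
translate([300, 0, 0]) cube([300, 1180, 320]);
translate([600, 0, 0]) cube([300, 1180, 480]);
translate([900, 0, 0]) cube([300, 1180, 640]);
translate([1200, 0, 0]) cube([300, 1180, 800]);
translate([1500, 0, 0]) cube([300, 1180, 960]);
translate([1800, 0, 0]) cube([300, 1180, 1120]);
translate([2100, 0, 0]) cube([300, 1180, 1280]);


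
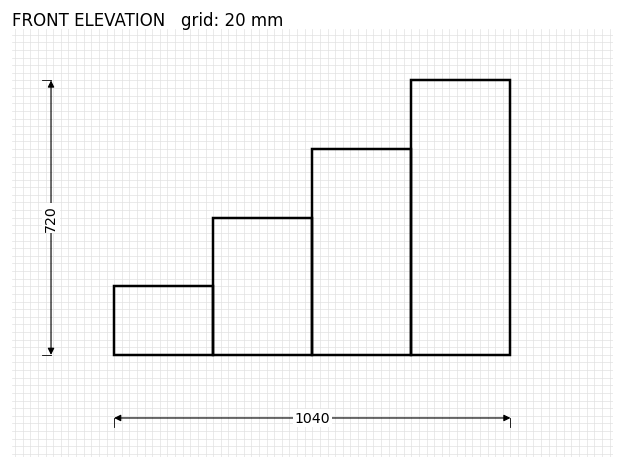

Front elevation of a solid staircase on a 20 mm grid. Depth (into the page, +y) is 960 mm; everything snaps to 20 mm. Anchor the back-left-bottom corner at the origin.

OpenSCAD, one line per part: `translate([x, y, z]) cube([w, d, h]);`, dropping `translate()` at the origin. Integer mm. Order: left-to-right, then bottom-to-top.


cube([260, 960, 180]);
translate([260, 0, 0]) cube([260, 960, 360]);
translate([520, 0, 0]) cube([260, 960, 540]);
translate([780, 0, 0]) cube([260, 960, 720]);
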